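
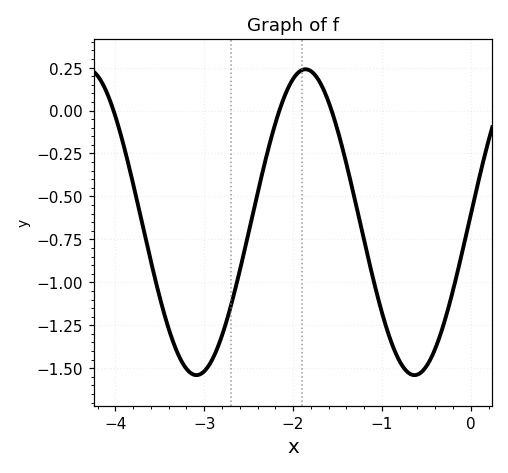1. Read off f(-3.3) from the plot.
-1.41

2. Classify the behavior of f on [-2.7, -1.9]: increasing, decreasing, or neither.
increasing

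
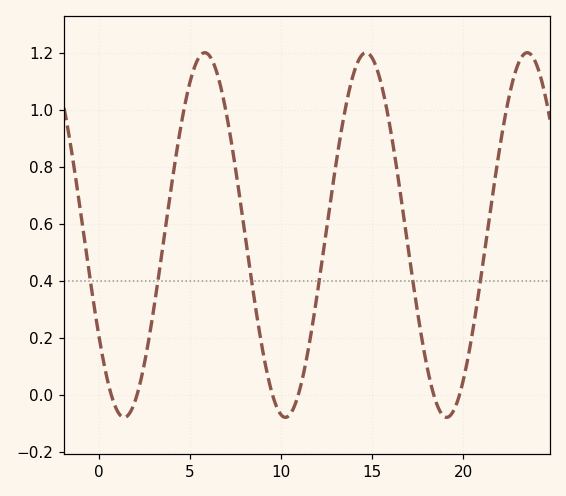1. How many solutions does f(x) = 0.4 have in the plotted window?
6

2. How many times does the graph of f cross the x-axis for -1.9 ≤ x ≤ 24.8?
6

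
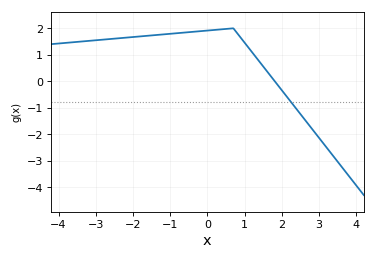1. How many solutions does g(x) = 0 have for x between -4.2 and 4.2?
1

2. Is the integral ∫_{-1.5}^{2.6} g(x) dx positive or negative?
positive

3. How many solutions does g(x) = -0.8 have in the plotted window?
1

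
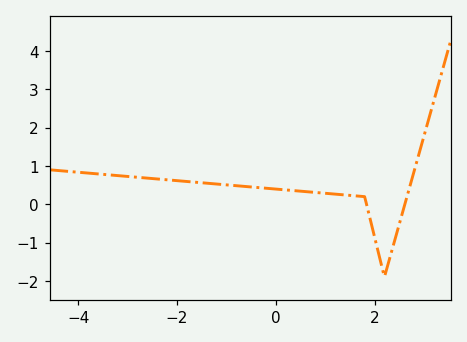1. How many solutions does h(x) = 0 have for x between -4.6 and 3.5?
2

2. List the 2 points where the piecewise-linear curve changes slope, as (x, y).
(1.8, 0.2); (2.2, -1.9)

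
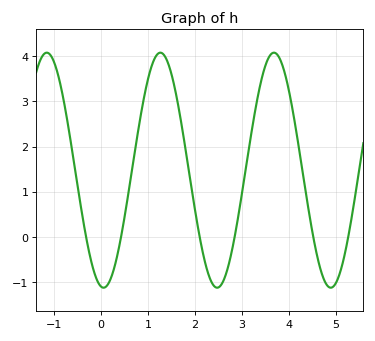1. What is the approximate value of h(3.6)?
4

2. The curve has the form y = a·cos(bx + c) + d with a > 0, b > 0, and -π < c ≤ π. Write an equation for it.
y = 2.6cos(2.6x + 3) + 1.48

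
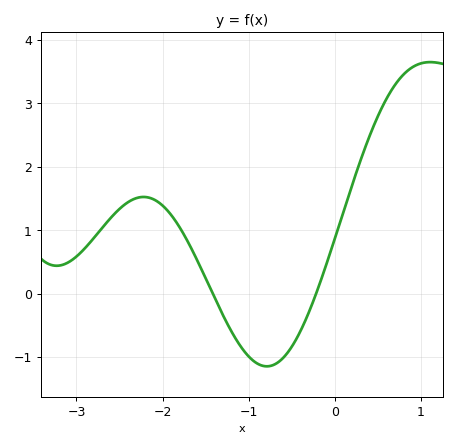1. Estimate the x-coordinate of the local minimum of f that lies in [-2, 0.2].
-0.788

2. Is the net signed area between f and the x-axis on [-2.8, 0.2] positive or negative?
positive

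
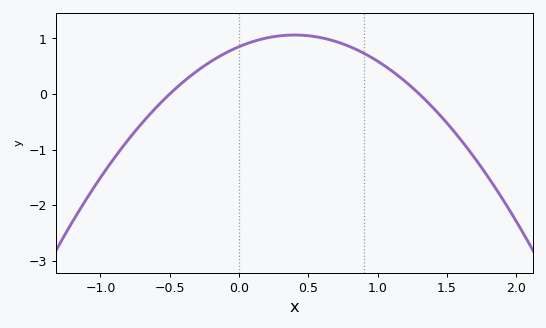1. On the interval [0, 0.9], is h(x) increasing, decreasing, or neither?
neither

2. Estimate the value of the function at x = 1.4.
-0.2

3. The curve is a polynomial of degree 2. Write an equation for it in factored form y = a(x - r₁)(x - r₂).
y = -1.31(x + 0.5)(x - 1.3)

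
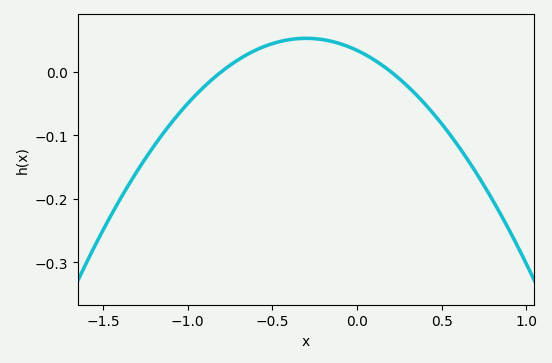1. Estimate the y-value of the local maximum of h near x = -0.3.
0.05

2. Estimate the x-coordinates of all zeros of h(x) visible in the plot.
-0.8, 0.2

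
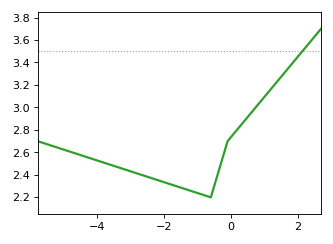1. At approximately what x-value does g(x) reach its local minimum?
-0.6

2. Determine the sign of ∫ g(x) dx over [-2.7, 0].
positive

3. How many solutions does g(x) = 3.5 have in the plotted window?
1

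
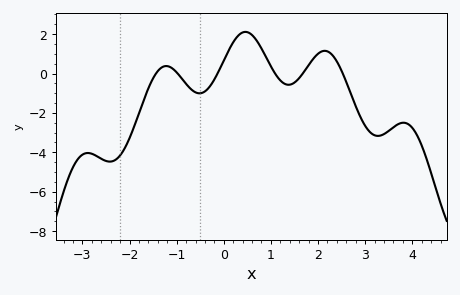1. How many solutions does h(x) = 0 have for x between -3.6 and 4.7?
6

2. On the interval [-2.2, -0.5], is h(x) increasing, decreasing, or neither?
neither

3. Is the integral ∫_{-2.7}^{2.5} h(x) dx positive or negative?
negative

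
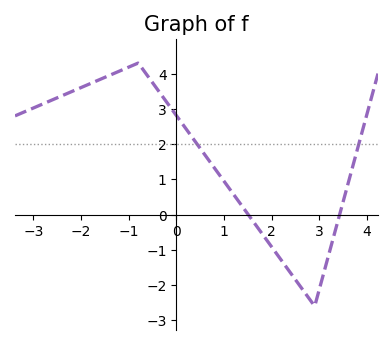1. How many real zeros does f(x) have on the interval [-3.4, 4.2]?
2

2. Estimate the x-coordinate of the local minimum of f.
2.8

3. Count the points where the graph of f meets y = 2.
2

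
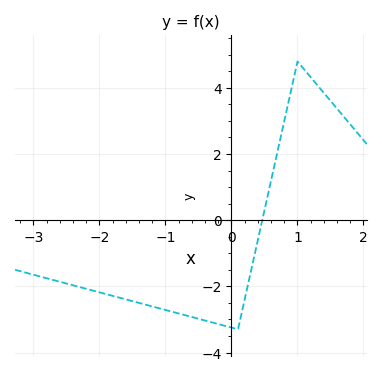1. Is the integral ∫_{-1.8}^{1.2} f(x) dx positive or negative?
negative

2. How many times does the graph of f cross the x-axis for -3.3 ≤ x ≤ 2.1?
1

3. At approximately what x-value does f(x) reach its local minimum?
0.1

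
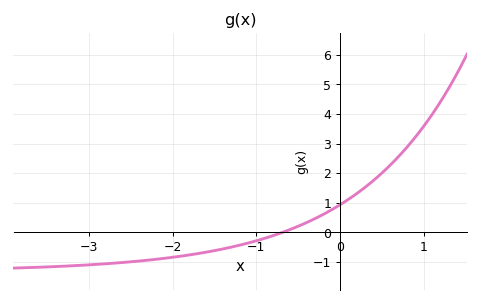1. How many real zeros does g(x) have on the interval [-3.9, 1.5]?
1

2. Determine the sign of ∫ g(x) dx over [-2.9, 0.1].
negative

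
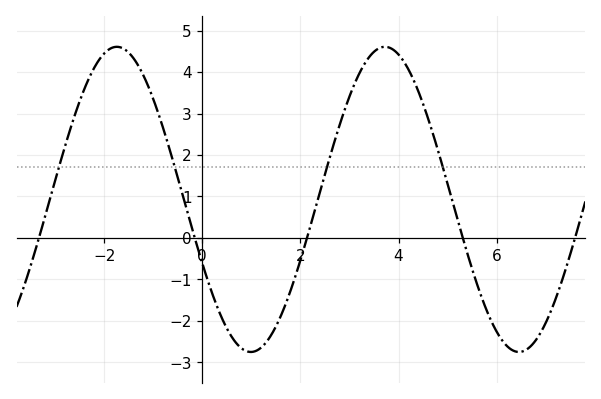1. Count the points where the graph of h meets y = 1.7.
4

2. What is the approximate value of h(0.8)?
-2.66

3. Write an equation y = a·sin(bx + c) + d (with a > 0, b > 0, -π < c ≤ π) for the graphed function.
y = 3.68sin(1.15x - 2.71) + 0.93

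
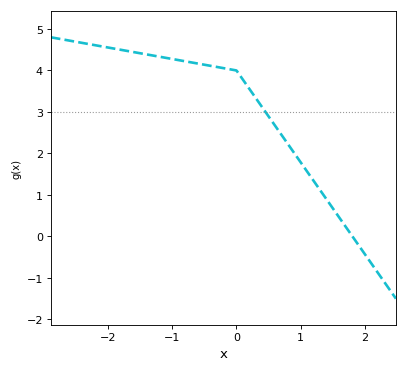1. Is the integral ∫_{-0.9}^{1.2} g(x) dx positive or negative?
positive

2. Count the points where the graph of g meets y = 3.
1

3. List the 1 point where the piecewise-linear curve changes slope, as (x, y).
(0, 4)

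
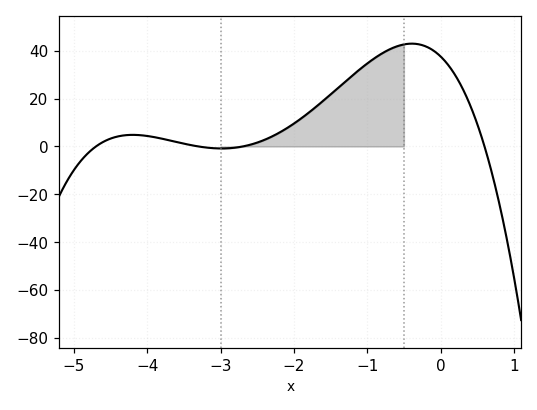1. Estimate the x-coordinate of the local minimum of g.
-3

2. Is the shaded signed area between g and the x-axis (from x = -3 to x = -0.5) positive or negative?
positive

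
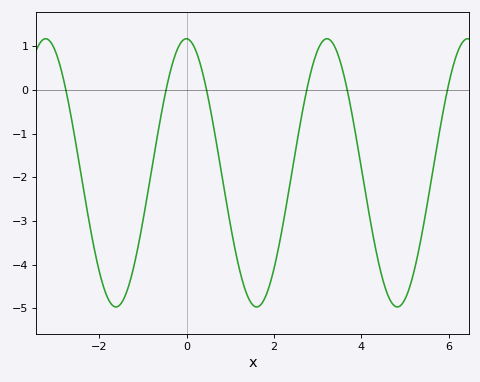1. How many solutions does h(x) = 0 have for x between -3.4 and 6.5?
6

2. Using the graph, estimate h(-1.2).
-4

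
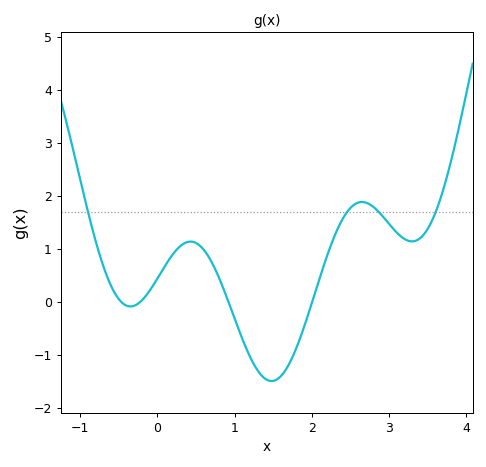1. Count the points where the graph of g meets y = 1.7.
4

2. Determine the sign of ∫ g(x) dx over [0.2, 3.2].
positive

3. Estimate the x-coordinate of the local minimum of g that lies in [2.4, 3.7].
3.3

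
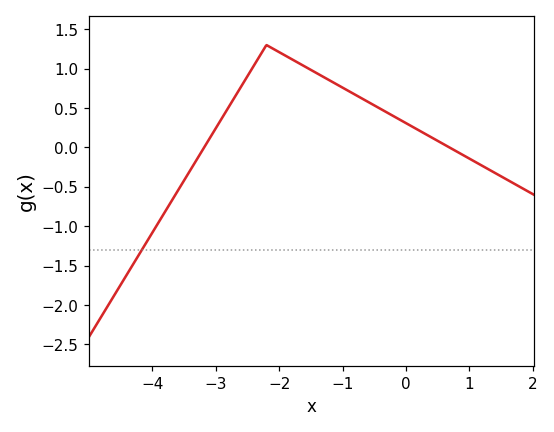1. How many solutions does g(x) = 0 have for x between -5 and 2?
2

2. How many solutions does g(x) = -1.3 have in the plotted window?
1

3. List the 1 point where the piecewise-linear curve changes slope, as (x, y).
(-2.2, 1.3)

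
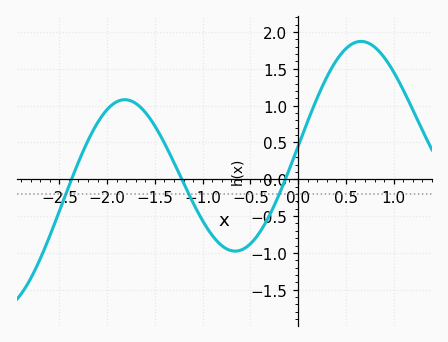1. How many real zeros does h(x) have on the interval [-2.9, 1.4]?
3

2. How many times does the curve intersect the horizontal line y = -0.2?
3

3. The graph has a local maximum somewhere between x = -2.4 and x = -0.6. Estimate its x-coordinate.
-1.82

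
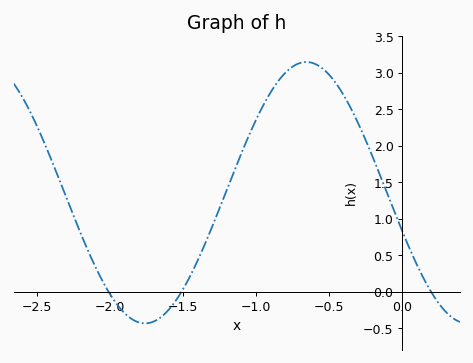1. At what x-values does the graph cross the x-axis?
-2, -1.5, 0.2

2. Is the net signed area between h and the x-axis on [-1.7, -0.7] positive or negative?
positive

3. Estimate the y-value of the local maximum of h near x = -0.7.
3.15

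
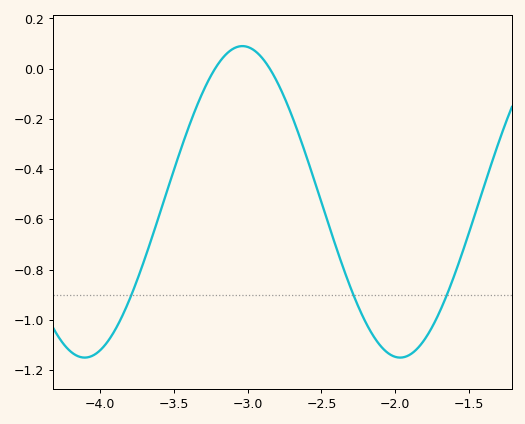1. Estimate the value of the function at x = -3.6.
-0.585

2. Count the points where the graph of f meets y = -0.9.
3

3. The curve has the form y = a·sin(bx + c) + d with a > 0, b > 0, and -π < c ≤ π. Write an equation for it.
y = 0.62sin(2.94x - 2.07) - 0.53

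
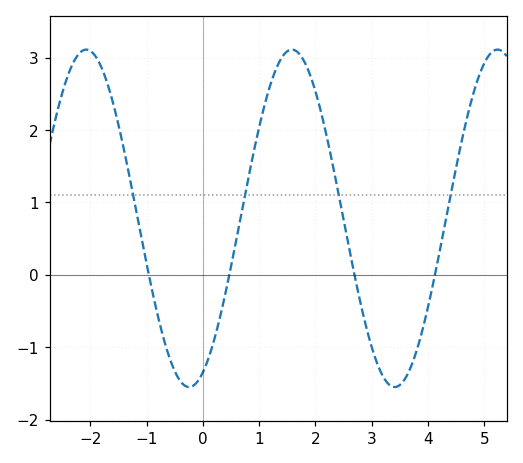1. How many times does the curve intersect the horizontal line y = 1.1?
4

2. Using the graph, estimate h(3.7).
-1.3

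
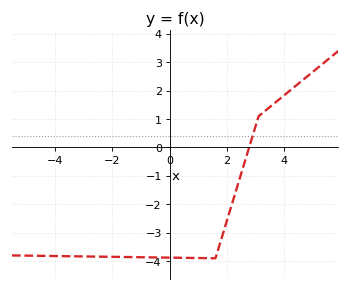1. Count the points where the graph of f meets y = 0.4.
1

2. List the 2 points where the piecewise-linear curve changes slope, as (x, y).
(1.6, -3.9); (3.1, 1.1)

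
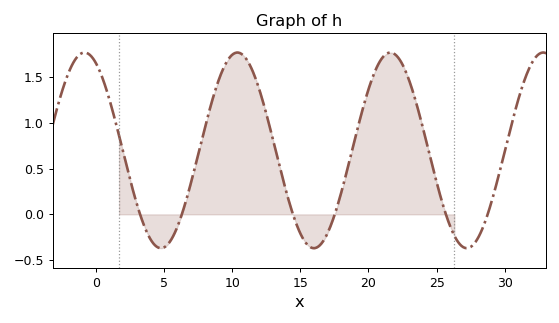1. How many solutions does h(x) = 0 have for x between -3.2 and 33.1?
6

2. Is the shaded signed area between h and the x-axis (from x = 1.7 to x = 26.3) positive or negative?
positive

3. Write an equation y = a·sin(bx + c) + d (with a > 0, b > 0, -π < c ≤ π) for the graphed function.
y = 1.07sin(0.56x + 2.04) + 0.7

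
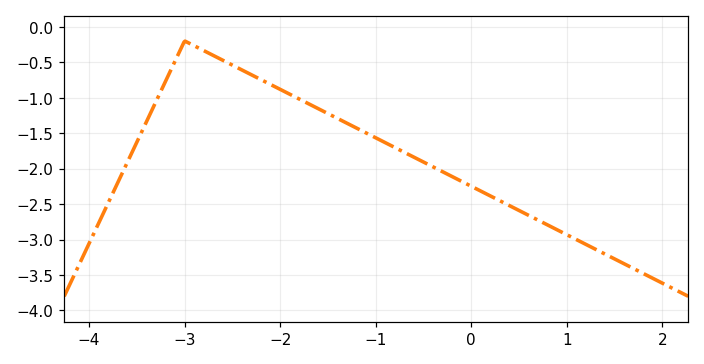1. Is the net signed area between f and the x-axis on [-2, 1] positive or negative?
negative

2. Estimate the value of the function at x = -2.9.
-0.268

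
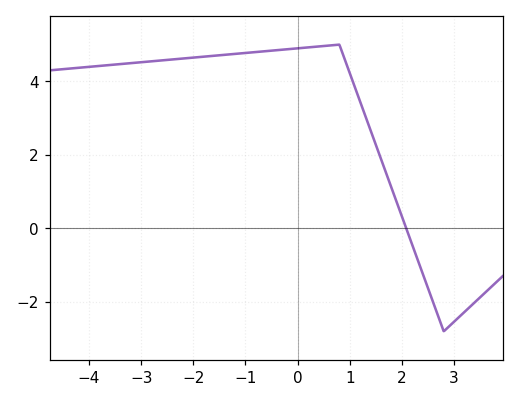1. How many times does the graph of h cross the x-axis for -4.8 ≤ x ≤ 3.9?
1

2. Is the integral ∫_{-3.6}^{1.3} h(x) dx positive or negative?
positive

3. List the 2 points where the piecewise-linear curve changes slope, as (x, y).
(0.8, 5); (2.8, -2.8)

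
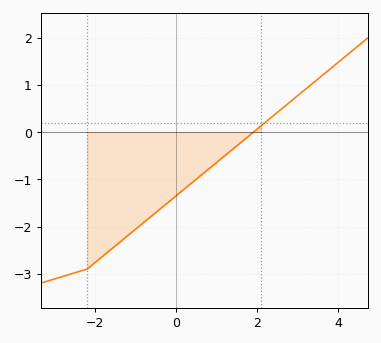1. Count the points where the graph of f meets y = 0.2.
1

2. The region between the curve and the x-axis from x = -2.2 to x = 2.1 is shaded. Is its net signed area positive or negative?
negative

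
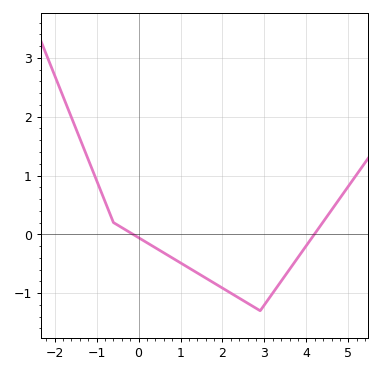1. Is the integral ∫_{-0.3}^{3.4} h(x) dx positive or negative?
negative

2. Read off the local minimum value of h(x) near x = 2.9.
-1.3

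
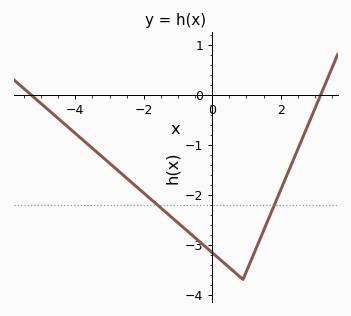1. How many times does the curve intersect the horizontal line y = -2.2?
2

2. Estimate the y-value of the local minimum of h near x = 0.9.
-3.7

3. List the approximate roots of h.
-5.3, 3.17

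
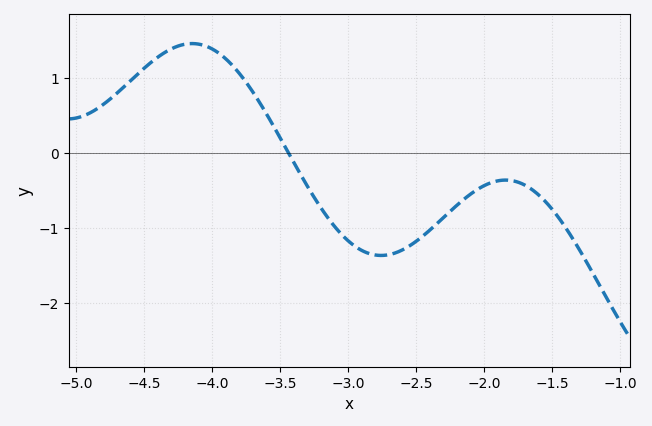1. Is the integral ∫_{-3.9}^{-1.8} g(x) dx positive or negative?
negative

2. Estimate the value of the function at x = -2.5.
-1.18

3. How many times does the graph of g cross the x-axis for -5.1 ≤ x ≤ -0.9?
1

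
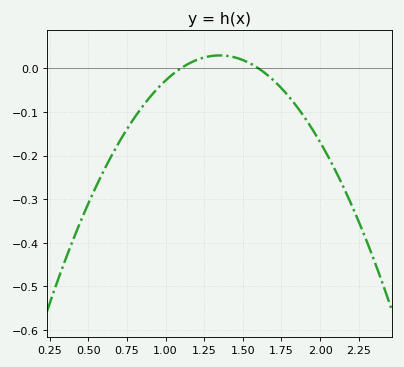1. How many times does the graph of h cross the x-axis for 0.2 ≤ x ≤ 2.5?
2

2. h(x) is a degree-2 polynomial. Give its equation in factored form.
y = -0.47(x - 1.1)(x - 1.6)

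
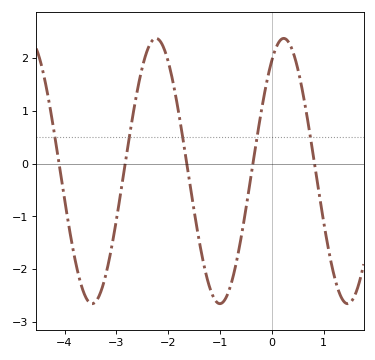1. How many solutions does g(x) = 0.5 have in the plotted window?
5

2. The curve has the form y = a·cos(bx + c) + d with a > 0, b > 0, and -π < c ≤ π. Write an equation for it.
y = 2.51cos(2.55x - 0.58) - 0.14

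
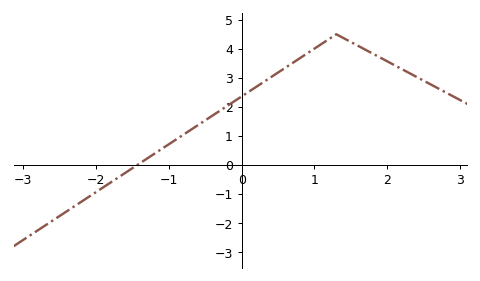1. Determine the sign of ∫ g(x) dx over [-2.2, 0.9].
positive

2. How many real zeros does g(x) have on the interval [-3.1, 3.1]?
1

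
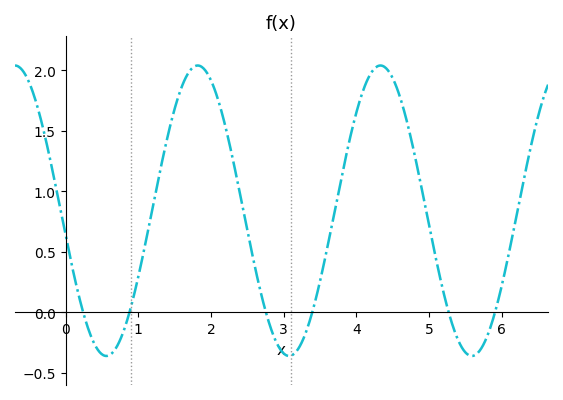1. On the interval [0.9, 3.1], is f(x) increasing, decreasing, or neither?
neither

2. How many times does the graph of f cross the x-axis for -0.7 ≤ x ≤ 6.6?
6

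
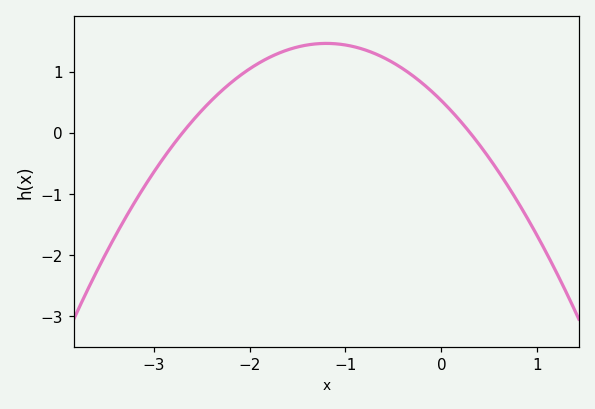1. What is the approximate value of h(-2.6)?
0.2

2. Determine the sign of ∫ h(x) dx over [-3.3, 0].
positive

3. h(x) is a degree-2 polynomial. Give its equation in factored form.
y = -0.65(x + 2.7)(x - 0.3)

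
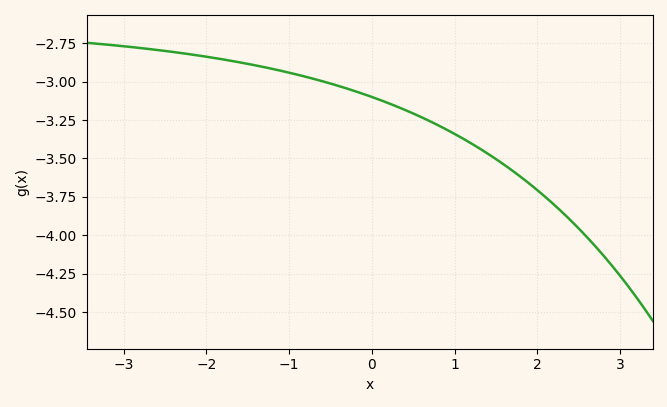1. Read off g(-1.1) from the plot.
-2.95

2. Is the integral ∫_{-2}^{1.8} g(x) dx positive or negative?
negative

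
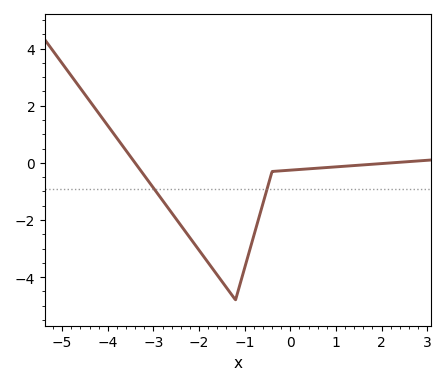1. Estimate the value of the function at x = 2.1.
-0.012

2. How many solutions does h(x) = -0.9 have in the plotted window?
2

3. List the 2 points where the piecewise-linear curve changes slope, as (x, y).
(-1.2, -4.8); (-0.4, -0.3)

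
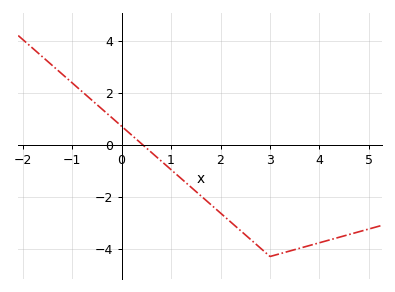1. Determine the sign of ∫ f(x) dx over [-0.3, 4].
negative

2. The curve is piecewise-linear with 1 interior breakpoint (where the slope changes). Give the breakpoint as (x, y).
(3, -4.3)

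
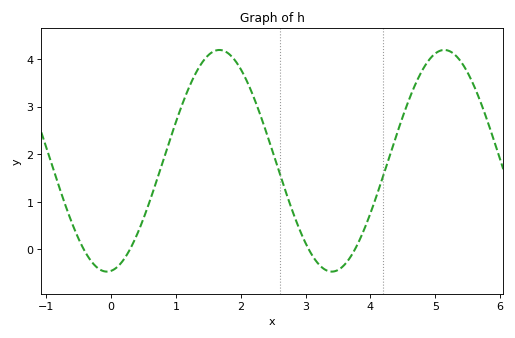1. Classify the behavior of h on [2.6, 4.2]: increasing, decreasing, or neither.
neither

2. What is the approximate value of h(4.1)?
1.14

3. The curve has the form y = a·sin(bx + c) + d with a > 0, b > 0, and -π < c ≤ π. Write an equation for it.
y = 2.33sin(1.81x - 1.45) + 1.86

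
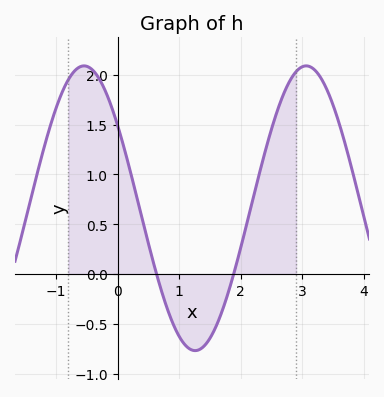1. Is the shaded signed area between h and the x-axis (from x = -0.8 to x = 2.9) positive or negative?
positive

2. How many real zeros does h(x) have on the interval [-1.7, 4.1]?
2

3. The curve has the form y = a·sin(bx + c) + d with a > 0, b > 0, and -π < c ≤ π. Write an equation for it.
y = 1.43sin(1.7x + 2.5) + 0.66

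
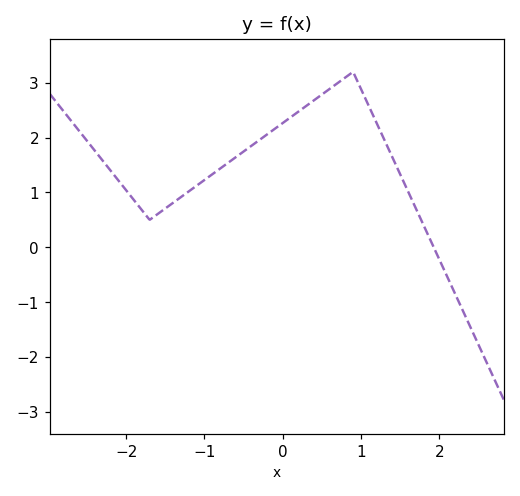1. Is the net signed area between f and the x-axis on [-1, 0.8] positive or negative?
positive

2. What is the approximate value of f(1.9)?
0.094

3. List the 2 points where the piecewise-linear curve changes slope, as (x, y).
(-1.7, 0.5); (0.9, 3.2)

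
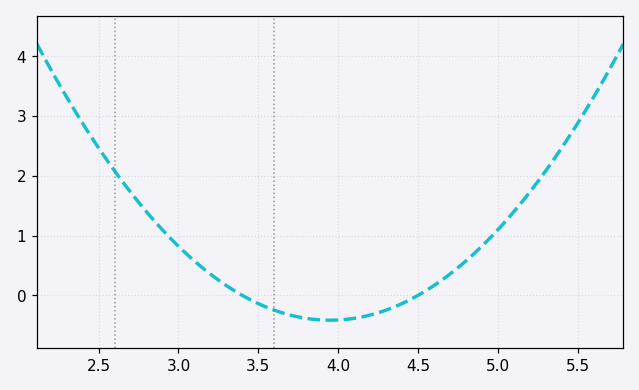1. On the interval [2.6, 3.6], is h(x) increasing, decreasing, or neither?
decreasing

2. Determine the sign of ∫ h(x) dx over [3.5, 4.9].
negative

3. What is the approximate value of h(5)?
1.1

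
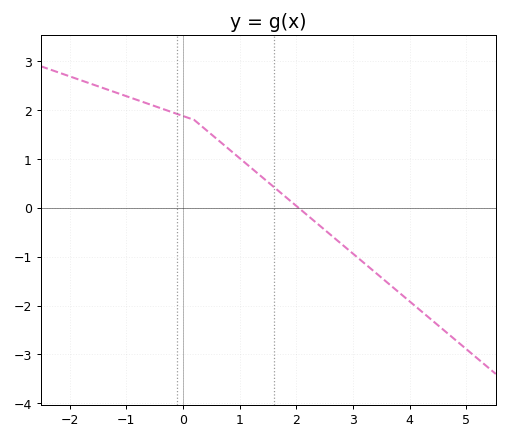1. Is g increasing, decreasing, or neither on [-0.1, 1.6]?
decreasing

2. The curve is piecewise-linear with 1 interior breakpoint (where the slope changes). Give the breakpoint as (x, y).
(0.2, 1.8)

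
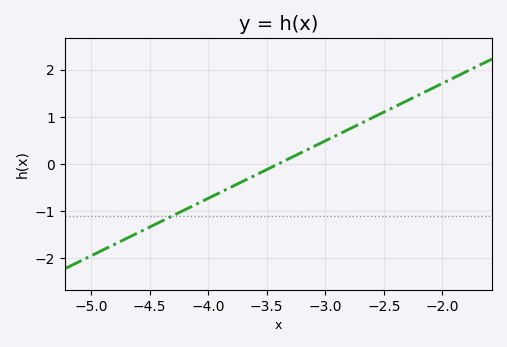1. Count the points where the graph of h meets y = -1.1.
1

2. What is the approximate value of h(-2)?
1.7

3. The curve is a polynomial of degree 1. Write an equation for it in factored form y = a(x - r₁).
y = 1.22(x + 3.4)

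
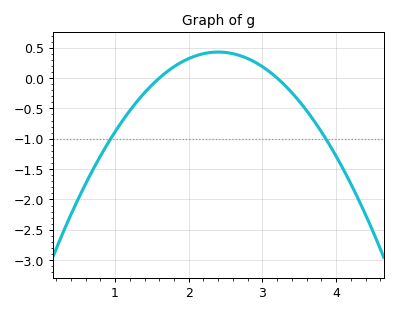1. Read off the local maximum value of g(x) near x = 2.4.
0.429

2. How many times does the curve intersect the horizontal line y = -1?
2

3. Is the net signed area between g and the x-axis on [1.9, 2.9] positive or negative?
positive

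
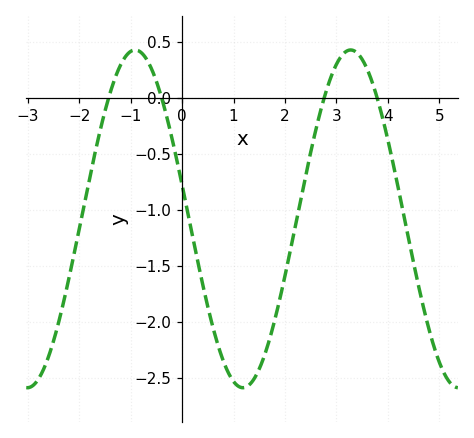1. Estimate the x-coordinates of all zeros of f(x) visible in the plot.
-1.43, -0.397, 2.76, 3.79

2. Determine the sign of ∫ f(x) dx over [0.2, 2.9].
negative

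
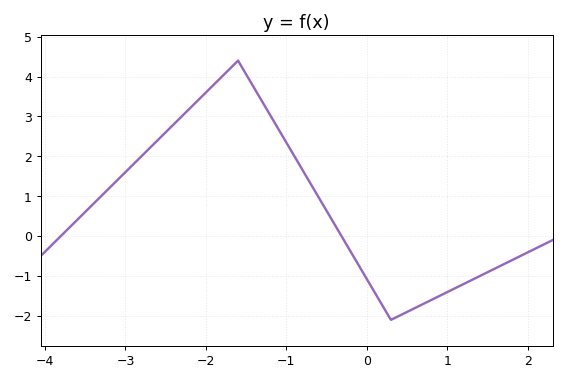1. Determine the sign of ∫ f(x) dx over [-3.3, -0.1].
positive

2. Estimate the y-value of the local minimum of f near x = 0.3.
-2.1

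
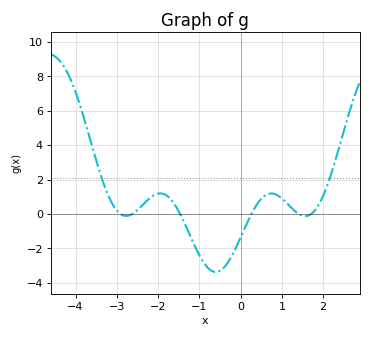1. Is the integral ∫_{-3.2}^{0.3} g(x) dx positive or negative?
negative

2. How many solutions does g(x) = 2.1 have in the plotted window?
2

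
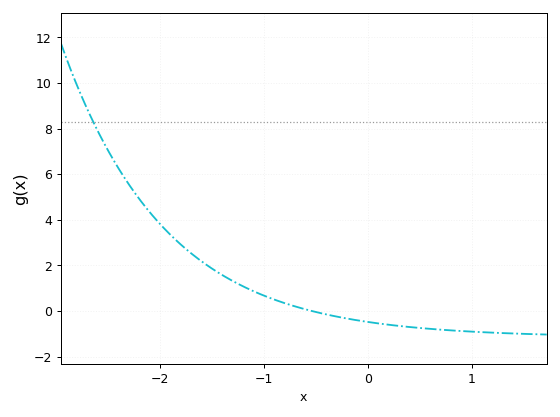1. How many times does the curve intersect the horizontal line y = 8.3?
1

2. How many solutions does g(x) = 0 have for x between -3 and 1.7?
1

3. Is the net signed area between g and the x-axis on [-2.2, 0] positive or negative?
positive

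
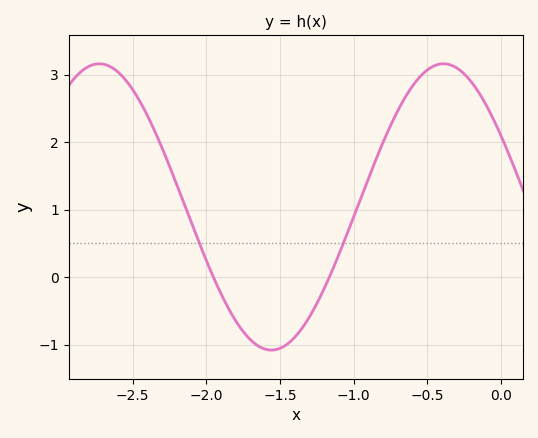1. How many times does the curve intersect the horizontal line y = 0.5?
2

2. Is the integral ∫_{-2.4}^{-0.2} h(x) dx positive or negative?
positive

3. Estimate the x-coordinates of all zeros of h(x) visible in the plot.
-1.95, -1.15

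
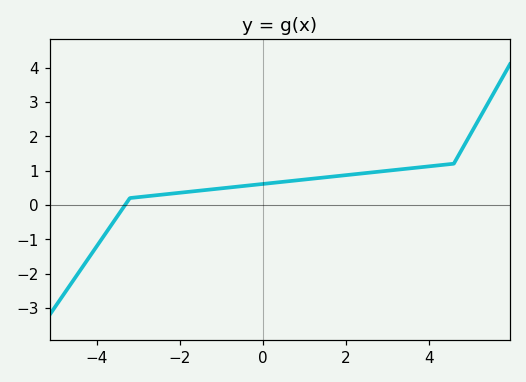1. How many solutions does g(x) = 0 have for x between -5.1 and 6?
1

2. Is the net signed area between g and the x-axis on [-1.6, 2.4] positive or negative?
positive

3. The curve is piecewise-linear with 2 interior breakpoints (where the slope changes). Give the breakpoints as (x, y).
(-3.2, 0.2); (4.6, 1.2)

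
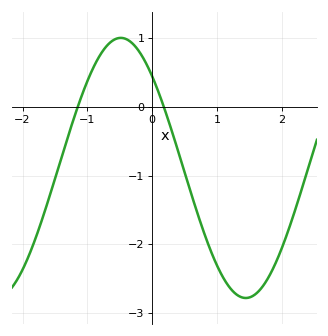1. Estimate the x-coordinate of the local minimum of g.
1.44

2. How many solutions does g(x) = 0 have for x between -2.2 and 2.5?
2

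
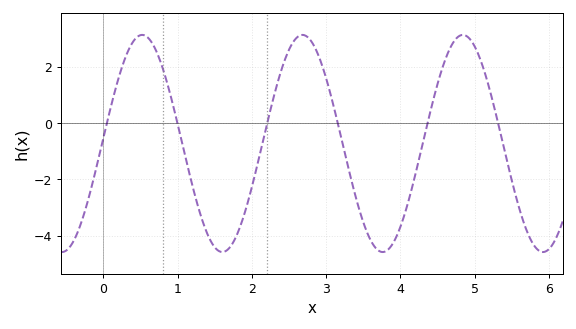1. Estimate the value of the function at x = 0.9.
1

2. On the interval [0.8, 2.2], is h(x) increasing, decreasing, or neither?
neither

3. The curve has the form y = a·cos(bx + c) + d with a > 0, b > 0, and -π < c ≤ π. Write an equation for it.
y = 3.86cos(2.9x - 1.5) - 0.72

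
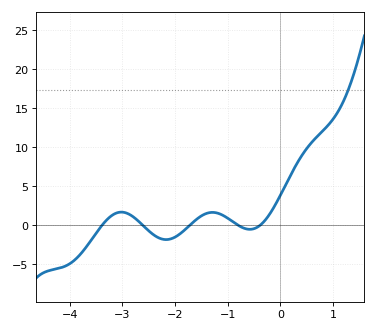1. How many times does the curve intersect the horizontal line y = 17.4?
1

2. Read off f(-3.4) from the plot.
0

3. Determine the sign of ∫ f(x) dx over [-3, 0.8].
positive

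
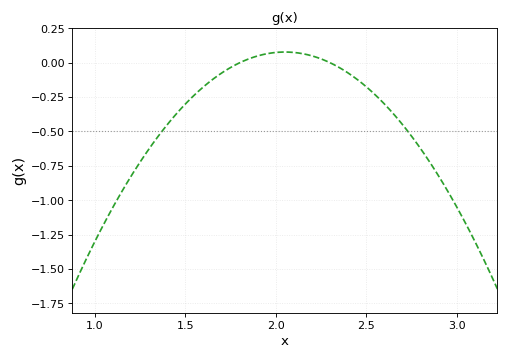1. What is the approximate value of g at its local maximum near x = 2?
0.08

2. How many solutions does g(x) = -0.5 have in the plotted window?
2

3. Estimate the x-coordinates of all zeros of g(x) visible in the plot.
1.8, 2.3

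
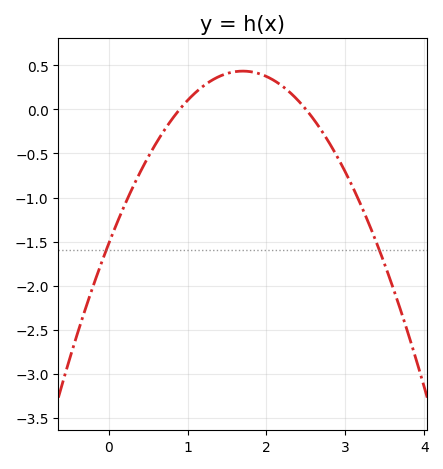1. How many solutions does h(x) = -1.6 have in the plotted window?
2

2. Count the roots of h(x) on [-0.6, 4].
2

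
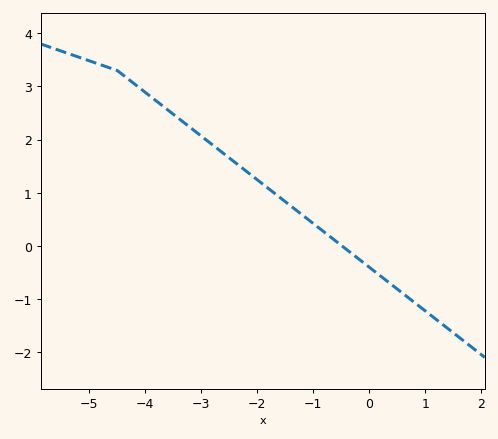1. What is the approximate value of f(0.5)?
-0.814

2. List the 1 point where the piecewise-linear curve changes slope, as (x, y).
(-4.5, 3.3)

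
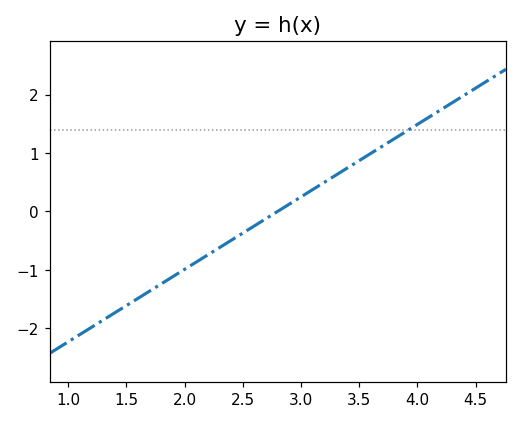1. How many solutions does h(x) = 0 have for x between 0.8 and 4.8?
1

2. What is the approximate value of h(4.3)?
1.86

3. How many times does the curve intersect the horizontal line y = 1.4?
1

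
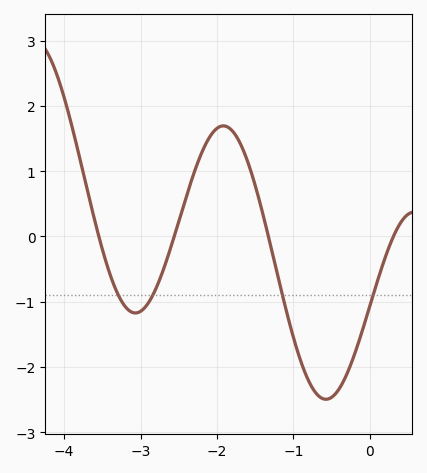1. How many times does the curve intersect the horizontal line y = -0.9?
4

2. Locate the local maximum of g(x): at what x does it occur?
-1.92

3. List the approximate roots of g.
-3.55, -2.56, -1.33, 0.307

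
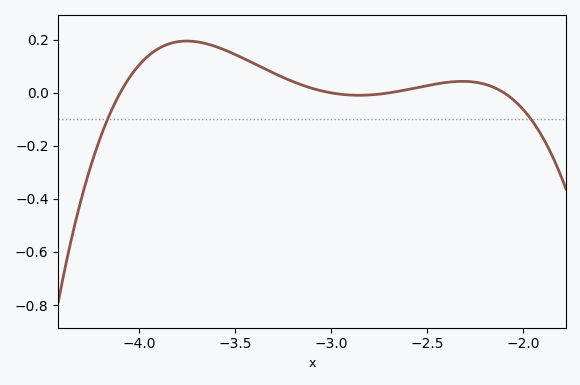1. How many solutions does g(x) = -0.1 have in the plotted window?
2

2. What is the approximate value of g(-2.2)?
0.04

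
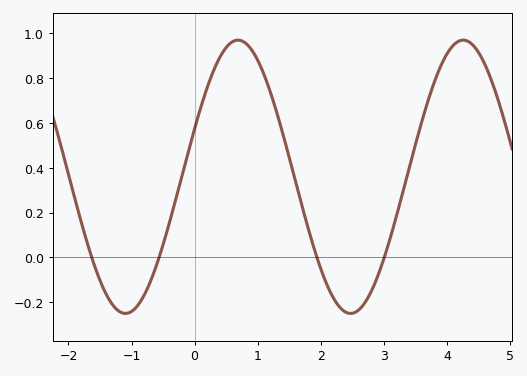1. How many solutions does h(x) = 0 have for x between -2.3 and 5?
4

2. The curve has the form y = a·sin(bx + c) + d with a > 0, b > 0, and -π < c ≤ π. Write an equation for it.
y = 0.61sin(1.76x + 0.36) + 0.36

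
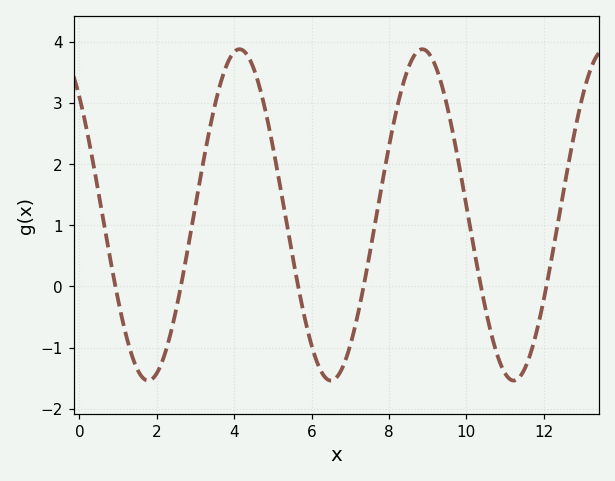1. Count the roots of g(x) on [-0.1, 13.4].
6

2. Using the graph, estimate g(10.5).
-0.4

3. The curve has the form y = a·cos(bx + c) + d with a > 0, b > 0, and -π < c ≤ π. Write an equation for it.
y = 2.71cos(1.3x + 0.78) + 1.17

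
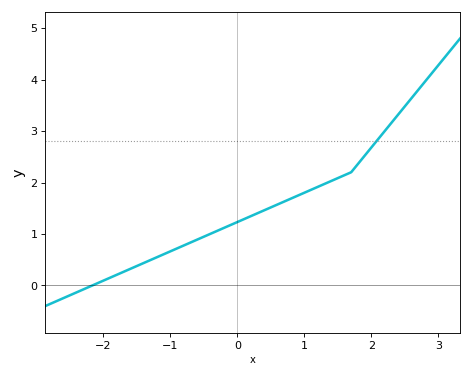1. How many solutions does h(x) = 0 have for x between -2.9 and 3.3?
1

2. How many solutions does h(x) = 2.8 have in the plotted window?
1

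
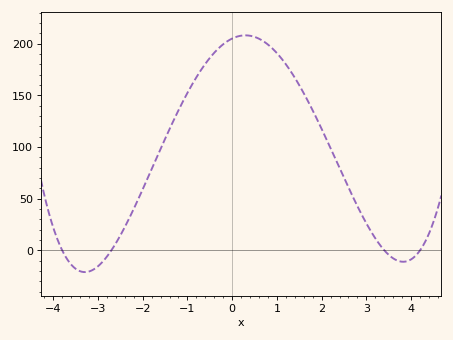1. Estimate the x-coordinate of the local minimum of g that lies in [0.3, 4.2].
3.8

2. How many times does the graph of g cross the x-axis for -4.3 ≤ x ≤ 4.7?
4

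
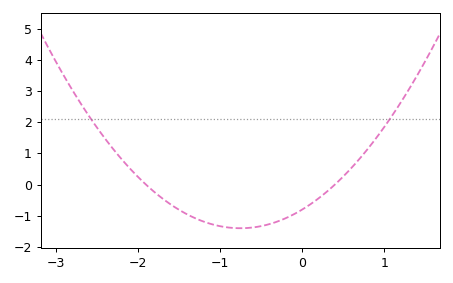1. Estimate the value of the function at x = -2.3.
1.14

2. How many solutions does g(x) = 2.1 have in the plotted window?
2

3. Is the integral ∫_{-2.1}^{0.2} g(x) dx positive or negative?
negative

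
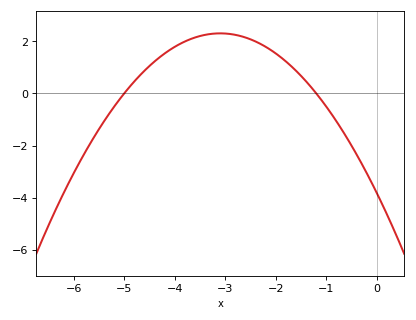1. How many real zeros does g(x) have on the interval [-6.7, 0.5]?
2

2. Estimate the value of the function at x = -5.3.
-0.787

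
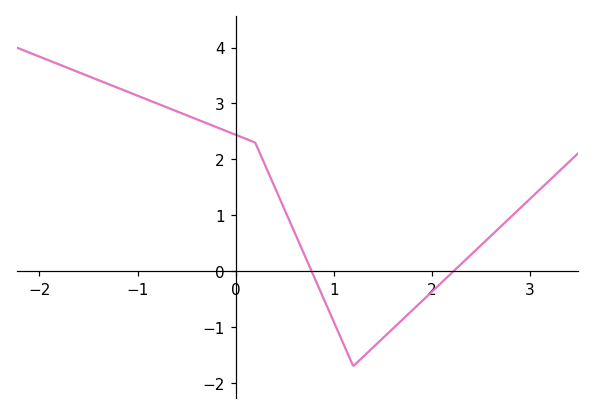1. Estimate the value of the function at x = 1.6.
-1.04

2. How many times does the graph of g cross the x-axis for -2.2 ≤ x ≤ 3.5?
2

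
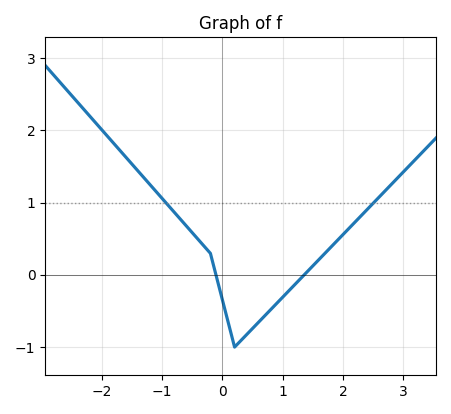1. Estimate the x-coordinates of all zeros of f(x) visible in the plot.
-0.108, 1.35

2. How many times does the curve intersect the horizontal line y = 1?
2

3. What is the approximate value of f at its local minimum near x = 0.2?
-1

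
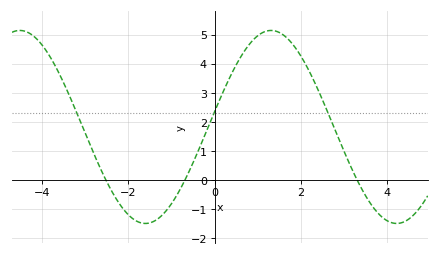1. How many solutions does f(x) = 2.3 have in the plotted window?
3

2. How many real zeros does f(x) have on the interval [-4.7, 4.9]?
3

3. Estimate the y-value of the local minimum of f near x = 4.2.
-1.5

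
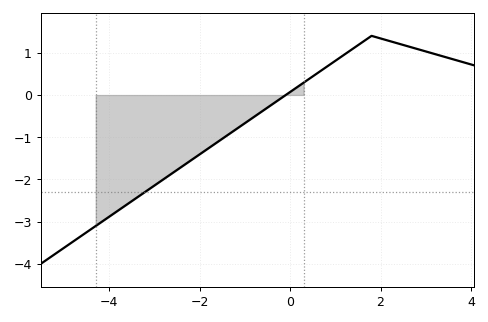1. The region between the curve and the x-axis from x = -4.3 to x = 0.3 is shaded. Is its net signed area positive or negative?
negative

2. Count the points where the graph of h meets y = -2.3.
1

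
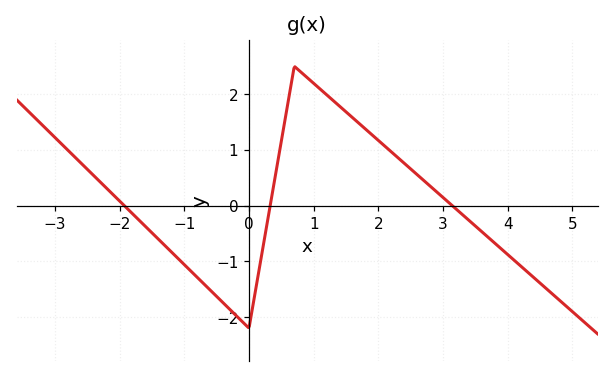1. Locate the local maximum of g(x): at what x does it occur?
0.704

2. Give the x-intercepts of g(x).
-1.93, 0.328, 3.14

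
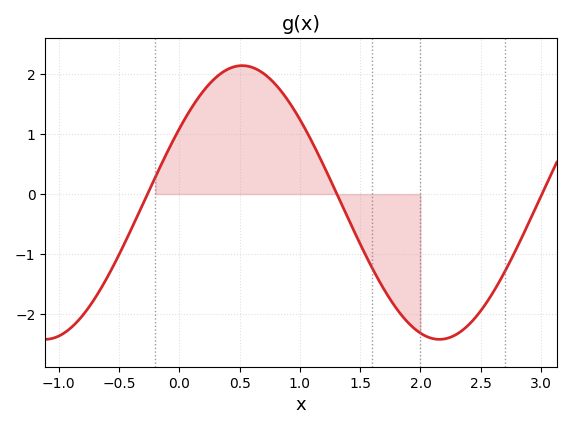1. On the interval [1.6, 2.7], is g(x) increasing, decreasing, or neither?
neither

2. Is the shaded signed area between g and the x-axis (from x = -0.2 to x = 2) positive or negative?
positive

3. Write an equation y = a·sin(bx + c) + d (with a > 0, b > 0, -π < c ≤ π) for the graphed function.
y = 2.28sin(1.9x + 0.57) - 0.14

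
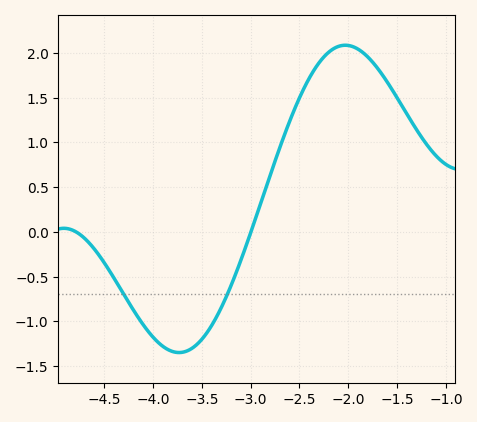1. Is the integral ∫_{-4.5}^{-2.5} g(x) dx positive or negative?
negative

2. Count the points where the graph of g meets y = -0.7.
2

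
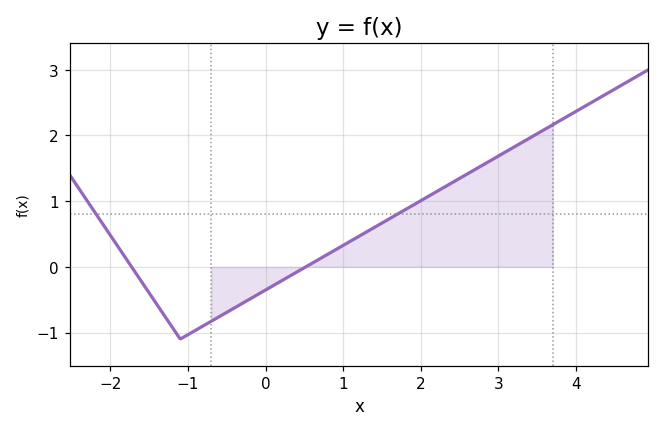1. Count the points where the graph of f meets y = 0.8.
2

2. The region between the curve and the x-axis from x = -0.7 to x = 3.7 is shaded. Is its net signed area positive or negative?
positive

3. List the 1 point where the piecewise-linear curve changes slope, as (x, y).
(-1.1, -1.1)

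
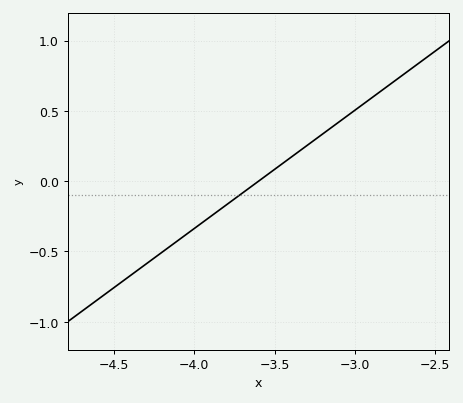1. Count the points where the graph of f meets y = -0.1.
1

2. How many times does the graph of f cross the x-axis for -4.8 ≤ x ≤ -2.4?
1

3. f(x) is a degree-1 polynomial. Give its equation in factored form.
y = 0.84(x + 3.6)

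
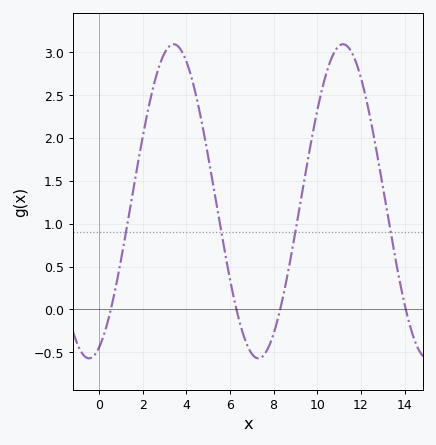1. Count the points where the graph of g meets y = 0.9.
4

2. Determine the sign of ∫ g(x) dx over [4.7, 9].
positive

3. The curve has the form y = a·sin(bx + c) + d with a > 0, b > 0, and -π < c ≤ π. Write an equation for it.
y = 1.83sin(0.81x - 1.2) + 1.26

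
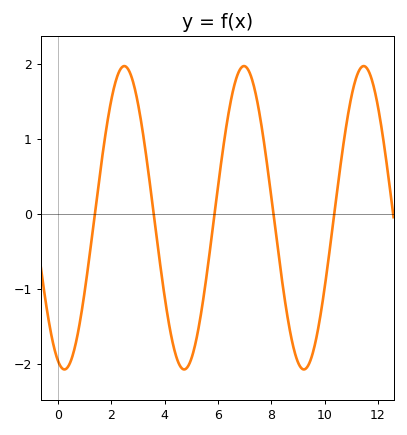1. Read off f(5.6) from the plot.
-0.7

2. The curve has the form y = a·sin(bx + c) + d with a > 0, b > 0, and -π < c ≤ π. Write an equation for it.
y = 2.02sin(1.4x - 1.9) - 0.05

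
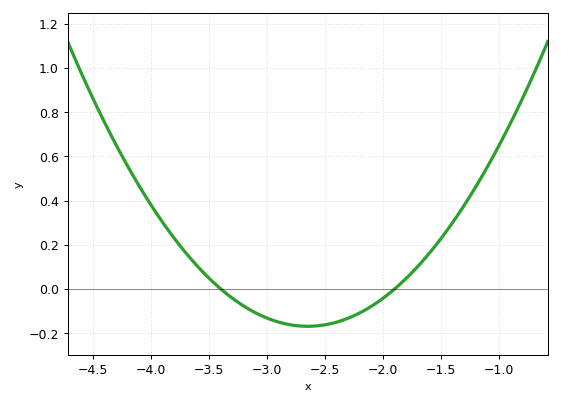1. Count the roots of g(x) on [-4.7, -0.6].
2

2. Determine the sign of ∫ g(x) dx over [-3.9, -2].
negative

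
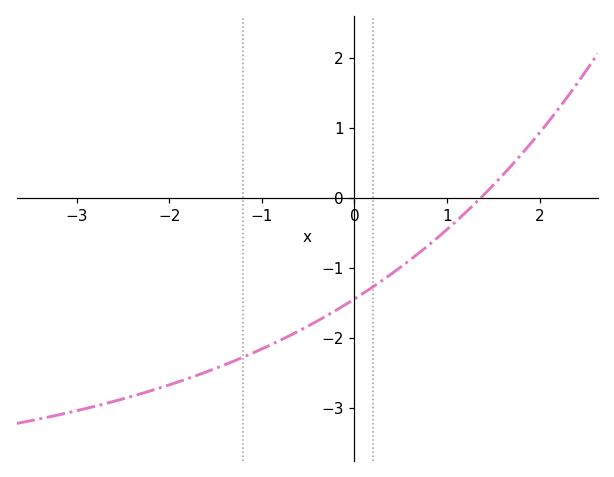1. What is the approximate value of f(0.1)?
-1.4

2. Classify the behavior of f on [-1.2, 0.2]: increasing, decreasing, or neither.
increasing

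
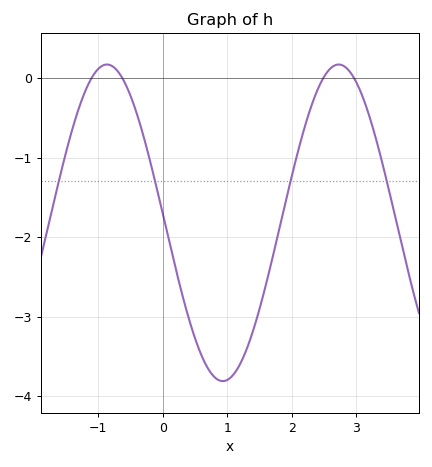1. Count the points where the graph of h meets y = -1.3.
4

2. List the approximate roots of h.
-1.1, -0.625, 2.49, 2.96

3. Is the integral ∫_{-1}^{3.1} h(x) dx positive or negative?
negative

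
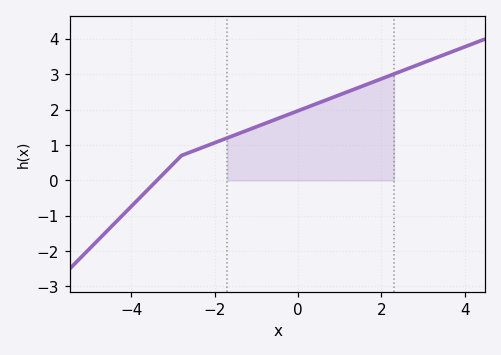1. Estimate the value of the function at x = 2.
2.9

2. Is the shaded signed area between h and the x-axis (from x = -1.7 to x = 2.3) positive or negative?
positive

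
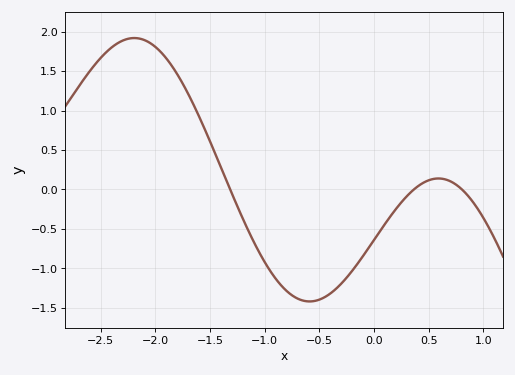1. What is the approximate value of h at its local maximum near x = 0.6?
0.139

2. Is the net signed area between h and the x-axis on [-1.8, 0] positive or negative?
negative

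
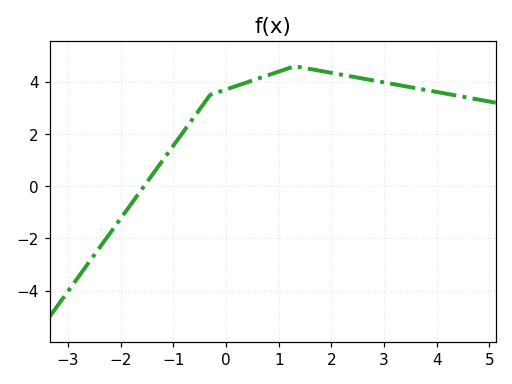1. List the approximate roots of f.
-1.6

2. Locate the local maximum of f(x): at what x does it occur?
1.4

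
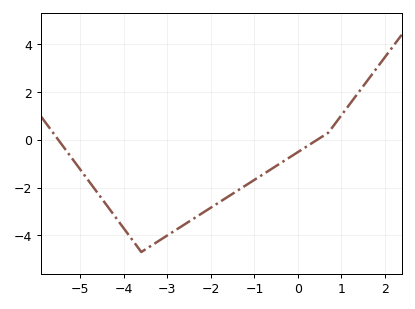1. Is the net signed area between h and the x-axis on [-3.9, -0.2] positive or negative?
negative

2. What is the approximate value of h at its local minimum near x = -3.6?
-4.6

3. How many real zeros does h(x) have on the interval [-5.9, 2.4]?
2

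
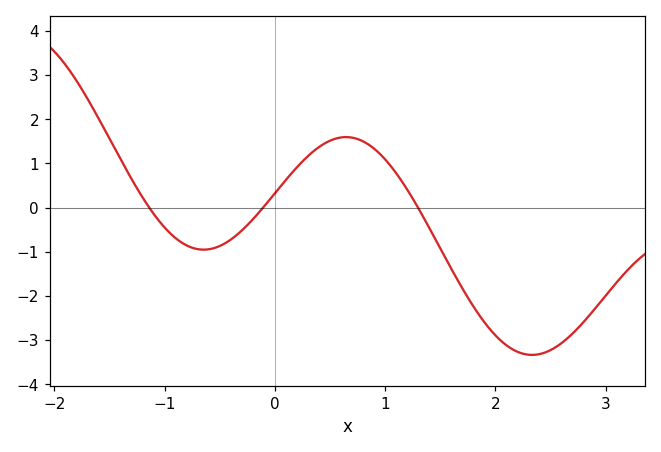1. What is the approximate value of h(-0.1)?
0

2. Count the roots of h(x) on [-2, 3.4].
3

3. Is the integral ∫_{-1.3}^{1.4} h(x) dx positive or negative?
positive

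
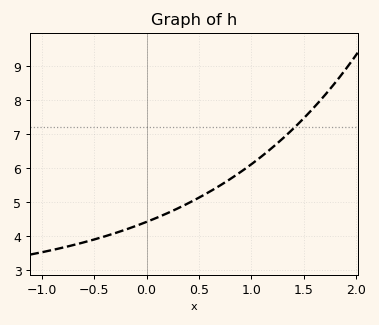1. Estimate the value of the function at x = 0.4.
5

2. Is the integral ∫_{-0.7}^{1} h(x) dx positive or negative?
positive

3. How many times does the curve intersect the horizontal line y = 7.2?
1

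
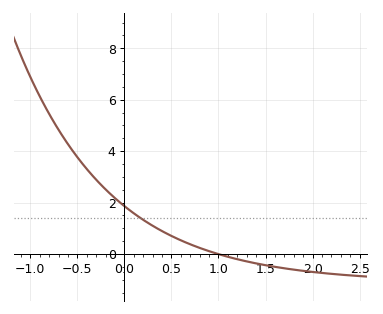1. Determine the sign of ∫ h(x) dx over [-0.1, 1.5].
positive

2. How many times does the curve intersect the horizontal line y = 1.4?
1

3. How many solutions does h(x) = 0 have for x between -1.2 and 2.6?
1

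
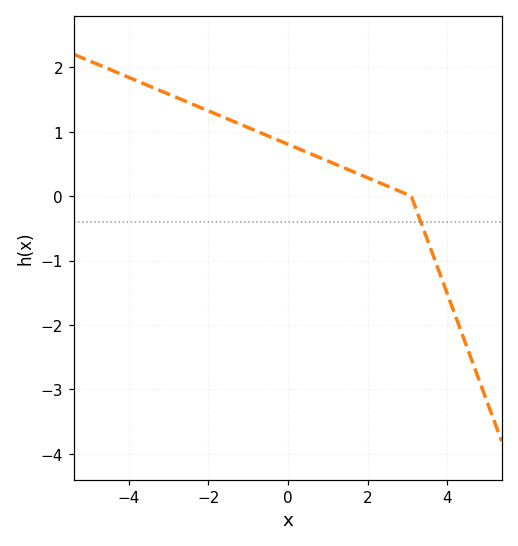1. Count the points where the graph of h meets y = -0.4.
1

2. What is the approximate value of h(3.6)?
-0.8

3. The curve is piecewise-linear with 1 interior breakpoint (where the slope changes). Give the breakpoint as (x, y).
(3.1, 0)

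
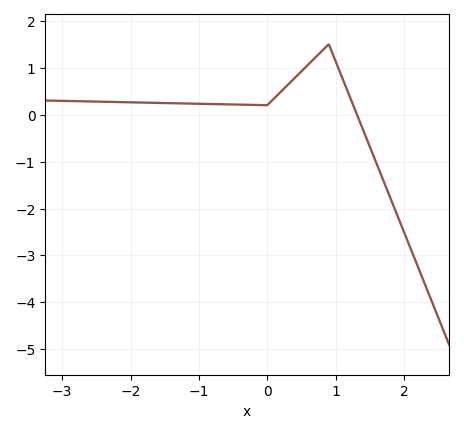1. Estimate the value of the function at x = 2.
-2.5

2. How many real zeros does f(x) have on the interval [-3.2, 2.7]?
1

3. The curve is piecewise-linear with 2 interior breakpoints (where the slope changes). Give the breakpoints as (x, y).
(0, 0.2); (0.9, 1.5)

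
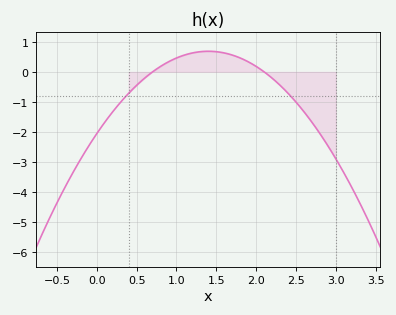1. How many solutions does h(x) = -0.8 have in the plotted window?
2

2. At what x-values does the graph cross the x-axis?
0.7, 2.1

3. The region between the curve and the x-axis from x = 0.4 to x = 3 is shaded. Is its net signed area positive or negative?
negative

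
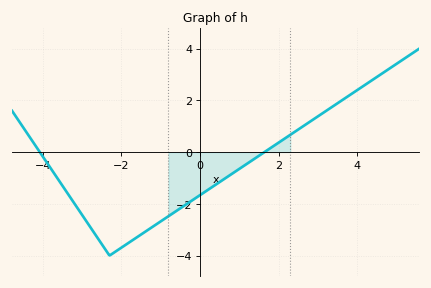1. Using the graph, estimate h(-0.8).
-2.48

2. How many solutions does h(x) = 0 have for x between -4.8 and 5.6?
2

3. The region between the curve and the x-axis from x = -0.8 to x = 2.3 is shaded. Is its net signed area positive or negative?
negative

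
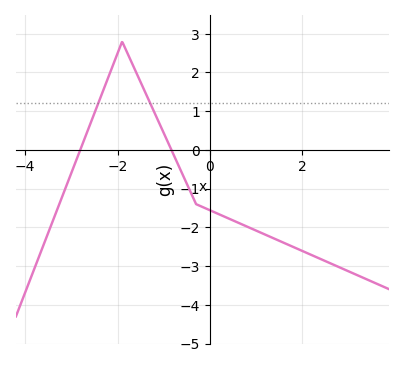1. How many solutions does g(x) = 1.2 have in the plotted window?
2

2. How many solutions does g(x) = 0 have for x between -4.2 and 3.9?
2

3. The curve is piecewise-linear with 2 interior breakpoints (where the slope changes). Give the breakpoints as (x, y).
(-1.9, 2.8); (-0.3, -1.4)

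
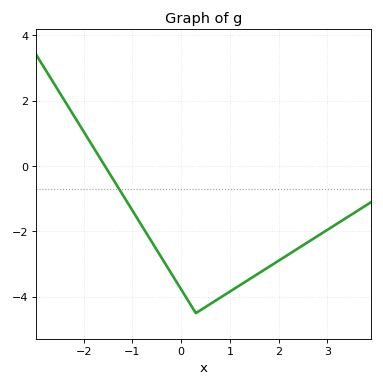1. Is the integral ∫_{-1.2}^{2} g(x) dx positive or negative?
negative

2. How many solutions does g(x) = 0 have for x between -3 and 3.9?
1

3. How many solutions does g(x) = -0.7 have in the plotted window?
1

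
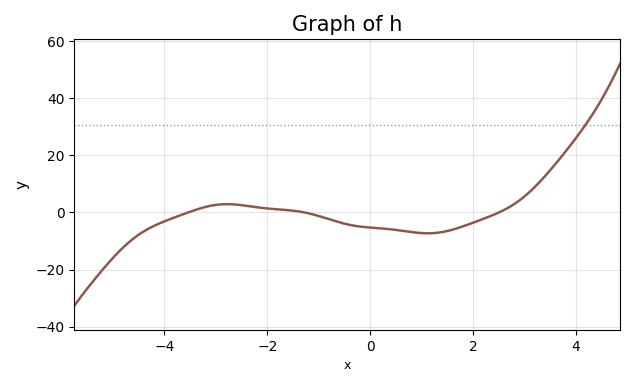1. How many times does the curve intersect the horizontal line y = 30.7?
1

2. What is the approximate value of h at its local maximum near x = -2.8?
2.9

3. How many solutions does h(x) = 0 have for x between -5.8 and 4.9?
3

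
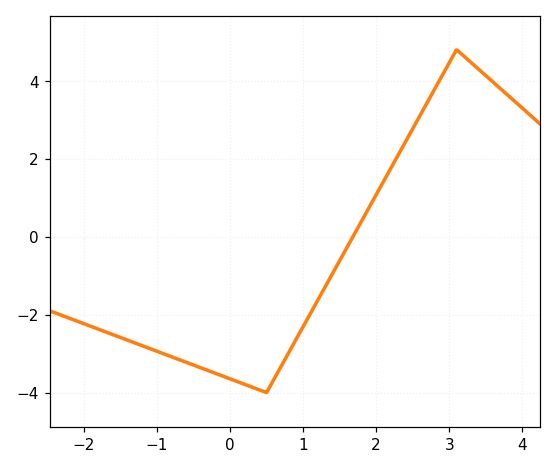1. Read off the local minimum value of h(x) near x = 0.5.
-4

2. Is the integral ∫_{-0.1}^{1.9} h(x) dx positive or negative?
negative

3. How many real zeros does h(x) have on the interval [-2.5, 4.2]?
1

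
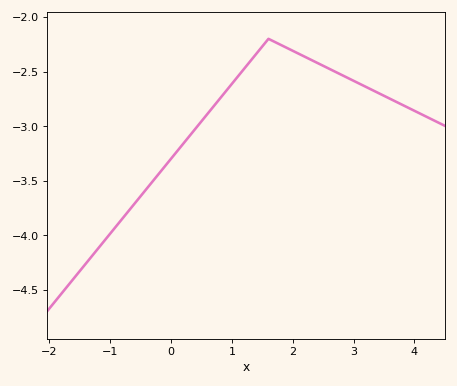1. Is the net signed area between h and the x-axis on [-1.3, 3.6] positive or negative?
negative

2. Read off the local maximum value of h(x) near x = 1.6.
-2.2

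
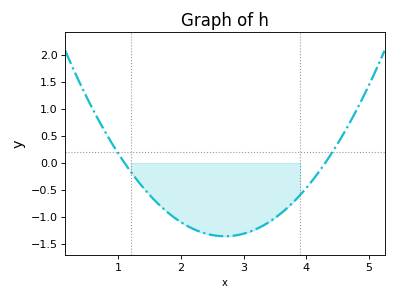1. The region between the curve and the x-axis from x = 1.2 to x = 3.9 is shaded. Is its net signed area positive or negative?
negative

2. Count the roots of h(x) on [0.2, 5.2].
2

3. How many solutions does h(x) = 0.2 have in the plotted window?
2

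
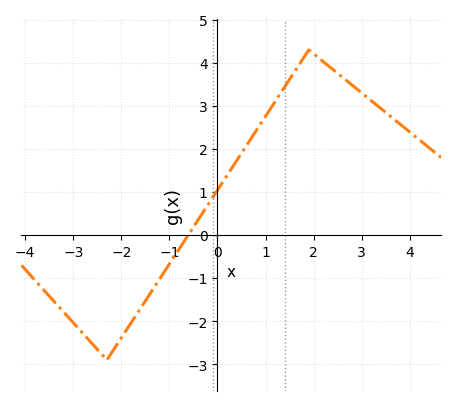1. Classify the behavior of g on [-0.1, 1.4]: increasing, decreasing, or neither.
increasing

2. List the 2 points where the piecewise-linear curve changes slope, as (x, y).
(-2.3, -2.9); (1.9, 4.3)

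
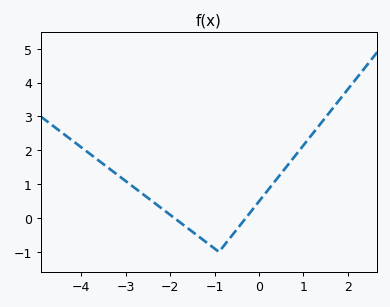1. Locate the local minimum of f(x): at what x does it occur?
-1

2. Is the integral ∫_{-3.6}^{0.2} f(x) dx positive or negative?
positive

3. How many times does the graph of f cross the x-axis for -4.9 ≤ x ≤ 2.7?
2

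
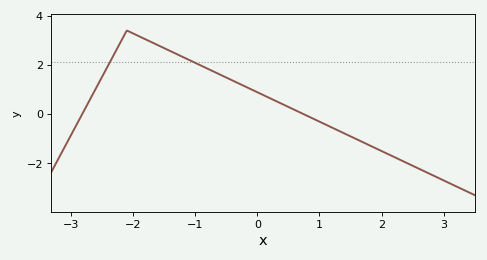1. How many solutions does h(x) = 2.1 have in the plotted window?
2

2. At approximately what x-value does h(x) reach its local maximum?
-2.1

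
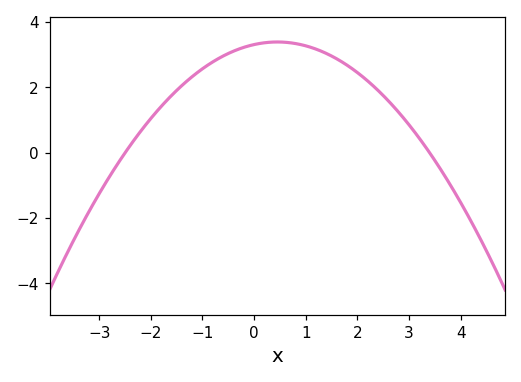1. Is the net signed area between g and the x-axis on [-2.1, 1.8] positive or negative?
positive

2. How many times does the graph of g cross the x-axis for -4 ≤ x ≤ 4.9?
2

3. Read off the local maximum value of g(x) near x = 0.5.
3.4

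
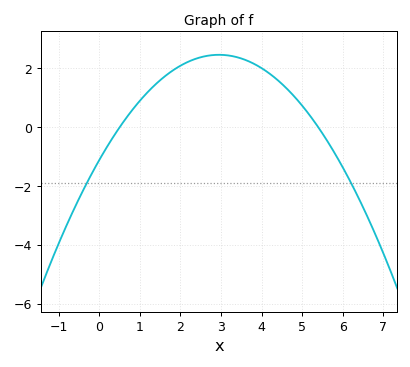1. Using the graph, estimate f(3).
2.4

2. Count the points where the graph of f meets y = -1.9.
2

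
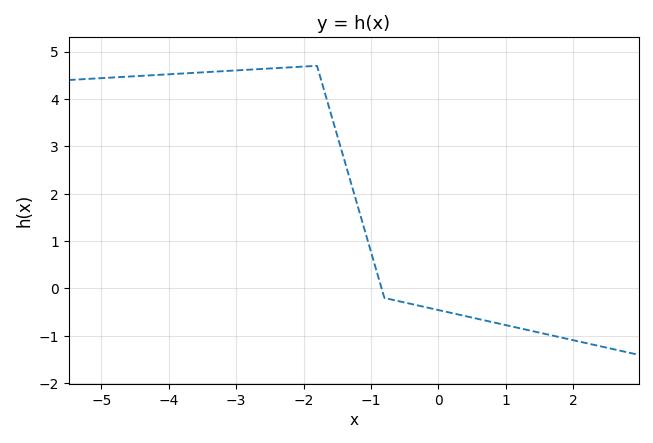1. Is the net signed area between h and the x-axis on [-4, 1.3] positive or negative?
positive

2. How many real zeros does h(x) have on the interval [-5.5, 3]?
1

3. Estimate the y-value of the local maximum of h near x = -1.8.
4.7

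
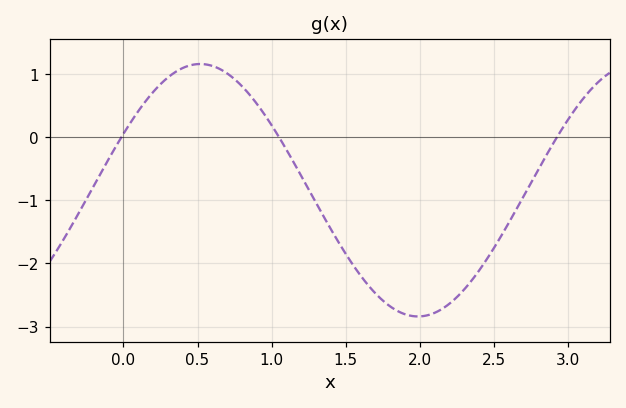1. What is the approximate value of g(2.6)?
-1.35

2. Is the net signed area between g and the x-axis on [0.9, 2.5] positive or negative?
negative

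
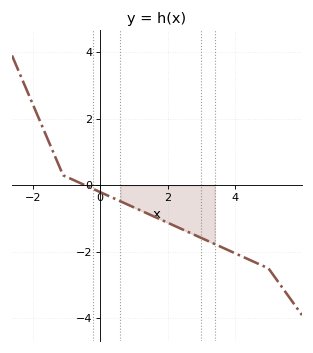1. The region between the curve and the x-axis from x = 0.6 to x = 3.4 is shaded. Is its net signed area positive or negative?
negative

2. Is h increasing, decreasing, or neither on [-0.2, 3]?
decreasing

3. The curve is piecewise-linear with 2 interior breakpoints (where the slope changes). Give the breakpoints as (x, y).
(-1.1, 0.3); (5, -2.5)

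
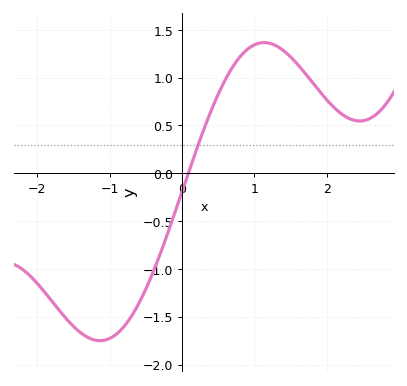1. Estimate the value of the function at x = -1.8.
-1.35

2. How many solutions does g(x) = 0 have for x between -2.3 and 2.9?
1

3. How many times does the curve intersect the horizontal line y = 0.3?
1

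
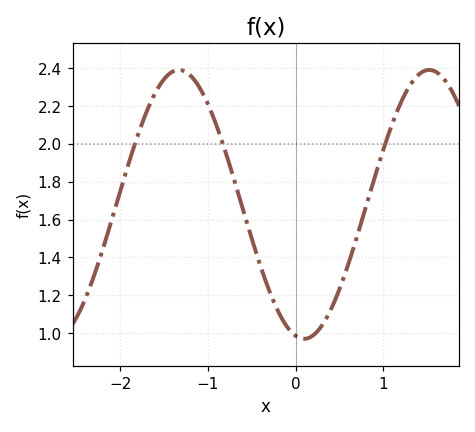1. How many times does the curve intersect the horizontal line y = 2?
3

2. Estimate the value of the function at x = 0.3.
1.04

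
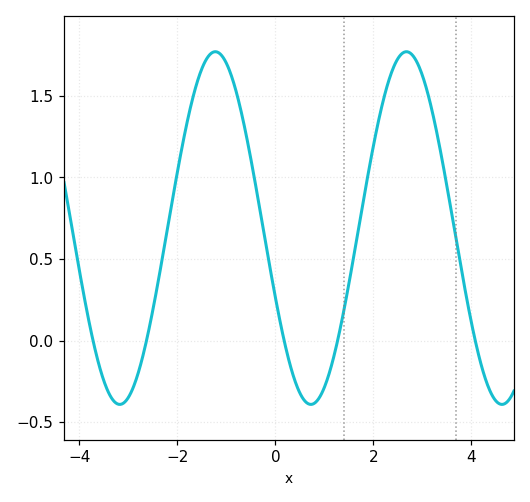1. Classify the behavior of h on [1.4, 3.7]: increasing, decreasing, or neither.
neither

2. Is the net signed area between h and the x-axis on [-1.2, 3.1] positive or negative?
positive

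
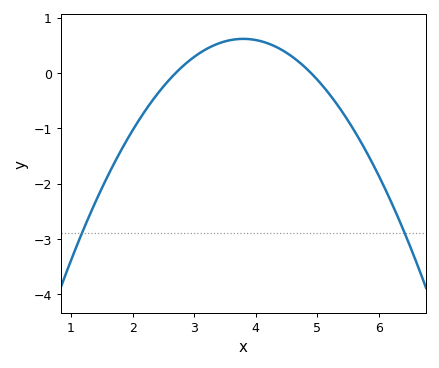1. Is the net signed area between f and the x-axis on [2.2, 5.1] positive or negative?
positive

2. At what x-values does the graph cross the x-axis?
2.7, 4.9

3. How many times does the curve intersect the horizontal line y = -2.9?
2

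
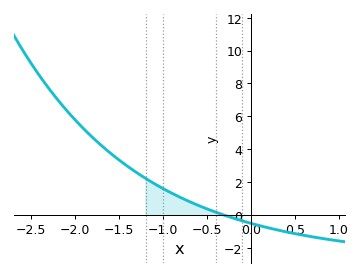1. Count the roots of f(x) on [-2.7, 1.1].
1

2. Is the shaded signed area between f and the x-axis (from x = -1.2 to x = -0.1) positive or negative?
positive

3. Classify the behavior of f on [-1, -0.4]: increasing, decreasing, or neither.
decreasing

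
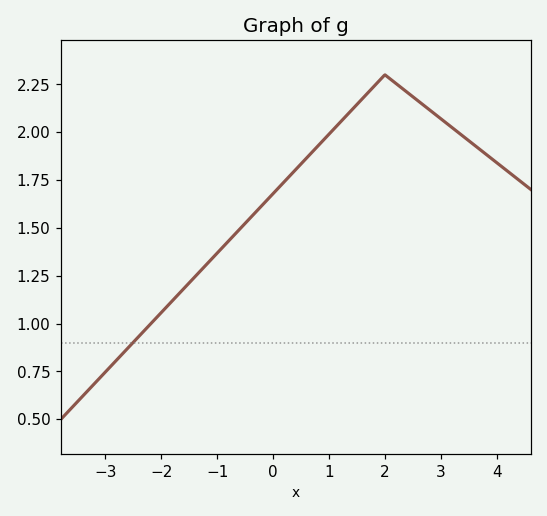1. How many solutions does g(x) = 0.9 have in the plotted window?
1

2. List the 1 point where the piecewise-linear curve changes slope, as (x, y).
(2, 2.3)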